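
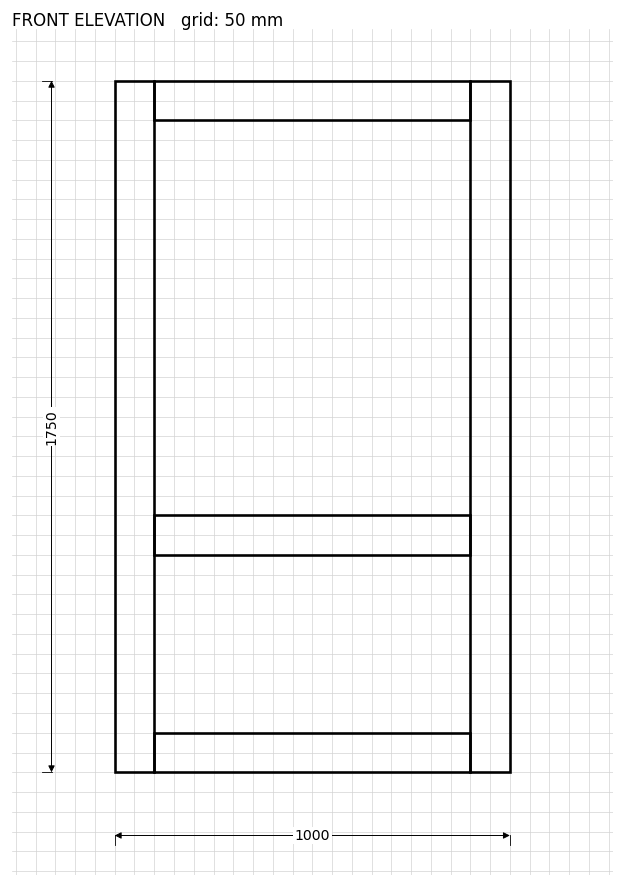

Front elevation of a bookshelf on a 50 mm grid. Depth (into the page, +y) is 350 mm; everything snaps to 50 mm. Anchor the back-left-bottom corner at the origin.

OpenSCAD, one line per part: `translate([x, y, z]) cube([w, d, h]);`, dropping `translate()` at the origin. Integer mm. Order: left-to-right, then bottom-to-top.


cube([100, 350, 1750]);
translate([100, 0, 0]) cube([800, 350, 100]);
translate([100, 0, 550]) cube([800, 350, 100]);
translate([100, 0, 1650]) cube([800, 350, 100]);
translate([900, 0, 0]) cube([100, 350, 1750]);


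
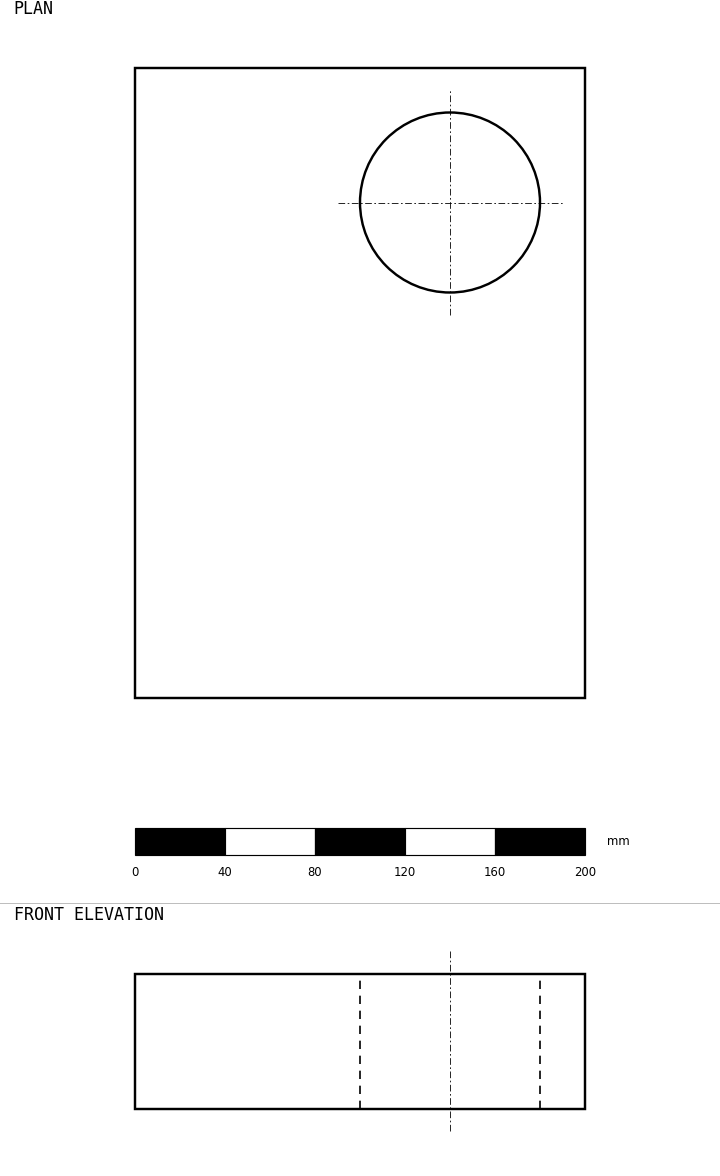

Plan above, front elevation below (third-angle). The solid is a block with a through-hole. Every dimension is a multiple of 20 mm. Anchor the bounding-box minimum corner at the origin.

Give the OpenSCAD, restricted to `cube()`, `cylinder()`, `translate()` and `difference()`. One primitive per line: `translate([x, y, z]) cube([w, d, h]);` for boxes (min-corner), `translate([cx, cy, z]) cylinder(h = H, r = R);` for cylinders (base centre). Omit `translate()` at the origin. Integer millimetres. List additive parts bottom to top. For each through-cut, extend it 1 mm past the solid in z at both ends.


difference() {
  cube([200, 280, 60]);
  translate([140, 220, -1]) cylinder(h = 62, r = 40);
}


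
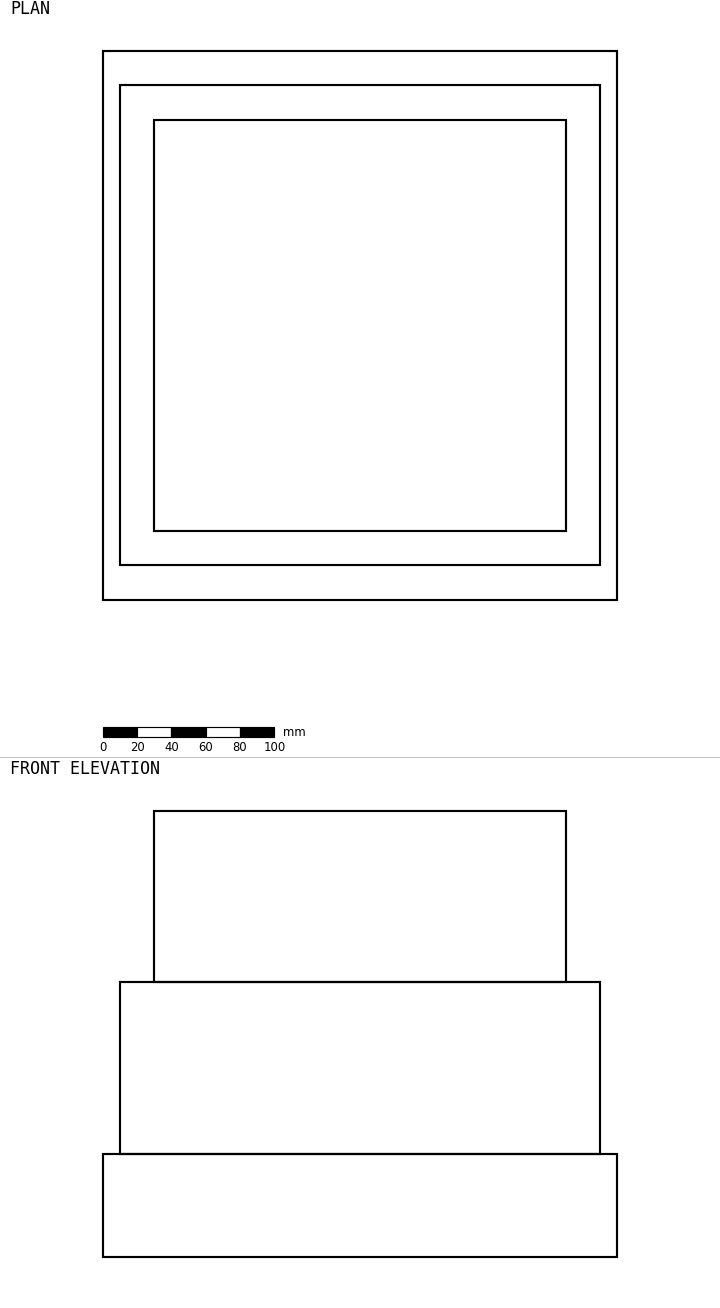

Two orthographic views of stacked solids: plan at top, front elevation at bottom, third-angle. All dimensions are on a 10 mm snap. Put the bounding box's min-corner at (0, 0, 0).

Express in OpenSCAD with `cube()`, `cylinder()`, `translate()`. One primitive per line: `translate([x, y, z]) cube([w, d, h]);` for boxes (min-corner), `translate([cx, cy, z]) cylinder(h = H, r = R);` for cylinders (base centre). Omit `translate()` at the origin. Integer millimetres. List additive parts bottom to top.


cube([300, 320, 60]);
translate([10, 20, 60]) cube([280, 280, 100]);
translate([30, 40, 160]) cube([240, 240, 100]);


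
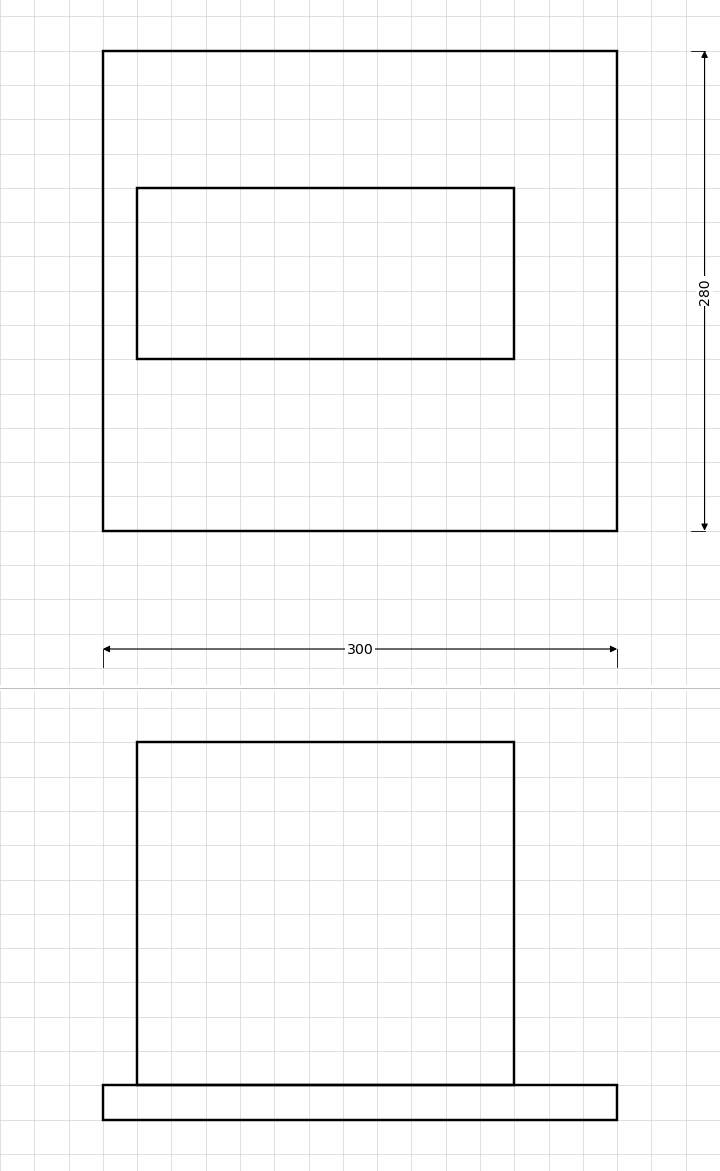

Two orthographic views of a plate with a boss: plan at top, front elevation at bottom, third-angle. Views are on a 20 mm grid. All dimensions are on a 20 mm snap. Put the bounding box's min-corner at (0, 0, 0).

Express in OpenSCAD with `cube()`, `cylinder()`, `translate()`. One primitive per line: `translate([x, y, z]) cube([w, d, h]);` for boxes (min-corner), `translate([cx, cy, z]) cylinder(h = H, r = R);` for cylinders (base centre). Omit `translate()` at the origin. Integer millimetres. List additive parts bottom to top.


cube([300, 280, 20]);
translate([20, 100, 20]) cube([220, 100, 200]);


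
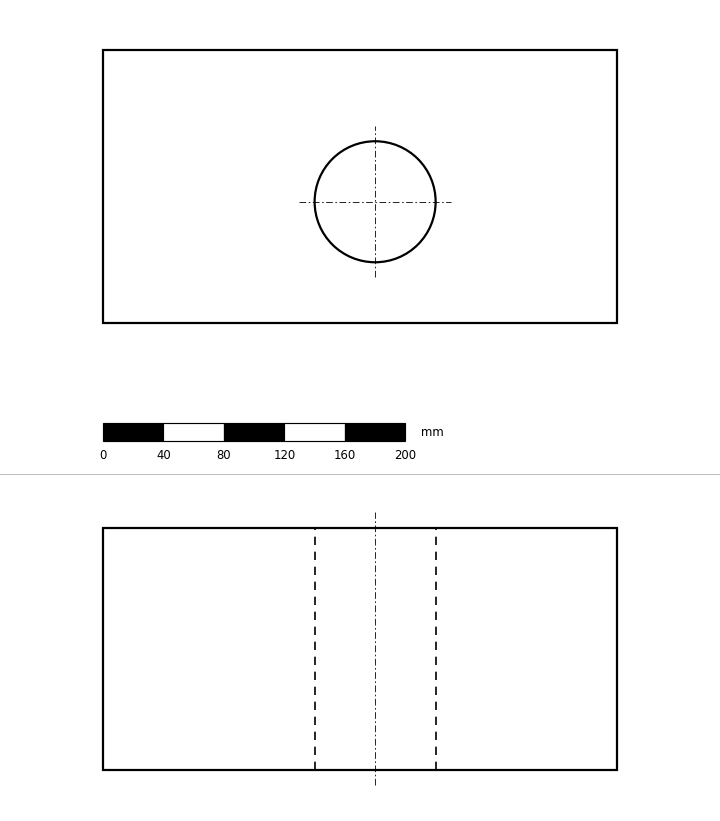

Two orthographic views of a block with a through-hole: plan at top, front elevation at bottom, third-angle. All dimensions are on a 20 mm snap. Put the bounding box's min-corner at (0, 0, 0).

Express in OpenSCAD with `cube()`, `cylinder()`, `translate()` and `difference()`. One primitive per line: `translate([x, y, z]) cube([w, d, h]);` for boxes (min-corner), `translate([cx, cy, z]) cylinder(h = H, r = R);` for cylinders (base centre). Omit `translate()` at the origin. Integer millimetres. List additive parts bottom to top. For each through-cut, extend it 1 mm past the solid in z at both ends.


difference() {
  cube([340, 180, 160]);
  translate([180, 80, -1]) cylinder(h = 162, r = 40);
}


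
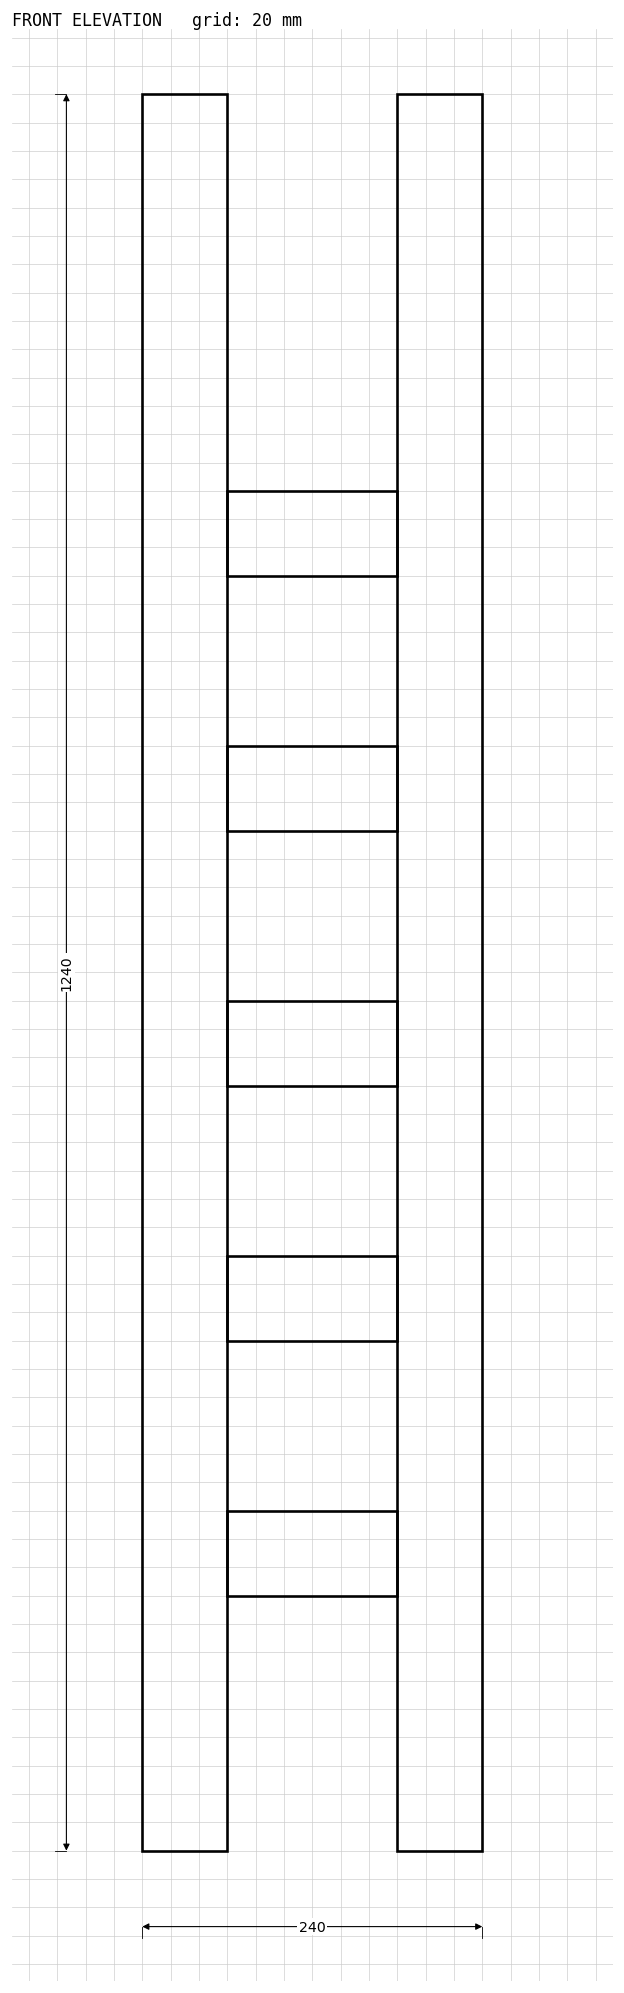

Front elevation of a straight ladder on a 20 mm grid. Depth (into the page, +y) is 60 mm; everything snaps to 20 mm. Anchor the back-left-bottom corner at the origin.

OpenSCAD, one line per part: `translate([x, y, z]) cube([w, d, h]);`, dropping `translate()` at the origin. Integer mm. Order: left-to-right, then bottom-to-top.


cube([60, 60, 1240]);
translate([60, 0, 180]) cube([120, 60, 60]);
translate([60, 0, 360]) cube([120, 60, 60]);
translate([60, 0, 540]) cube([120, 60, 60]);
translate([60, 0, 720]) cube([120, 60, 60]);
translate([60, 0, 900]) cube([120, 60, 60]);
translate([180, 0, 0]) cube([60, 60, 1240]);


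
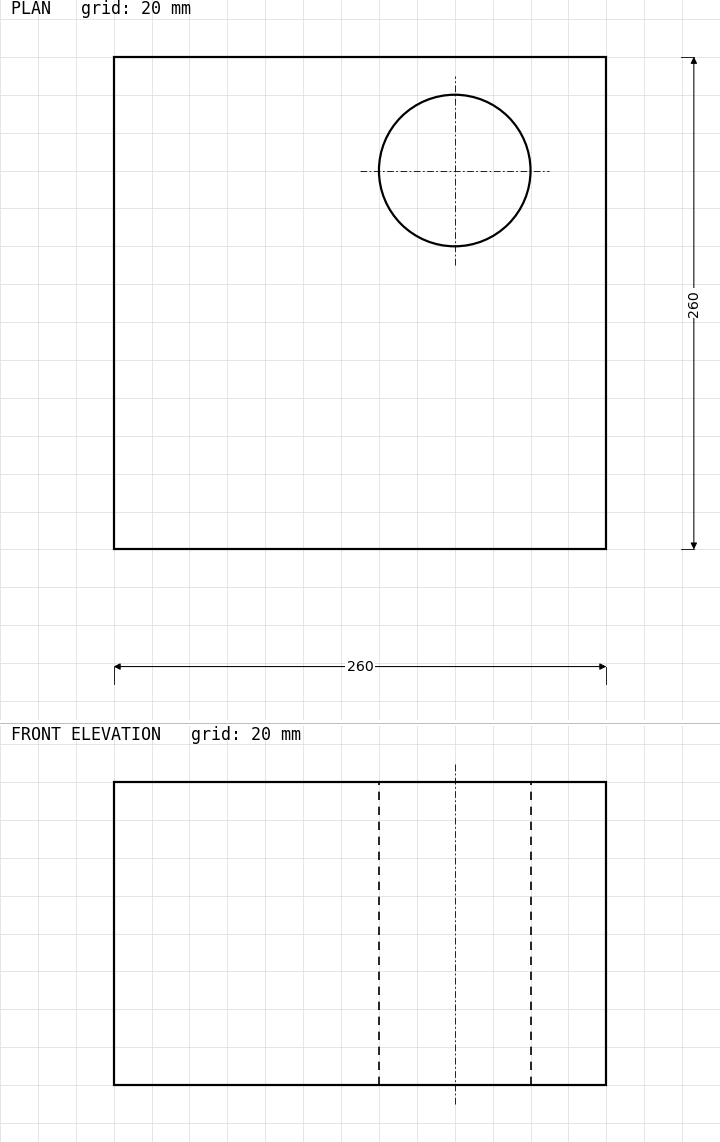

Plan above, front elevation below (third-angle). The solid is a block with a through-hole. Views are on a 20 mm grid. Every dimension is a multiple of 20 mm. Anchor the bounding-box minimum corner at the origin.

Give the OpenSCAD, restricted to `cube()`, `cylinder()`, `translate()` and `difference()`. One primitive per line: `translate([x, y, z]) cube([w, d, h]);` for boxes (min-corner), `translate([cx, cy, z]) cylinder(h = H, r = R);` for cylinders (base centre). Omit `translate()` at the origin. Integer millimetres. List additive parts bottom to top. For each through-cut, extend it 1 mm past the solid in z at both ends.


difference() {
  cube([260, 260, 160]);
  translate([180, 200, -1]) cylinder(h = 162, r = 40);
}


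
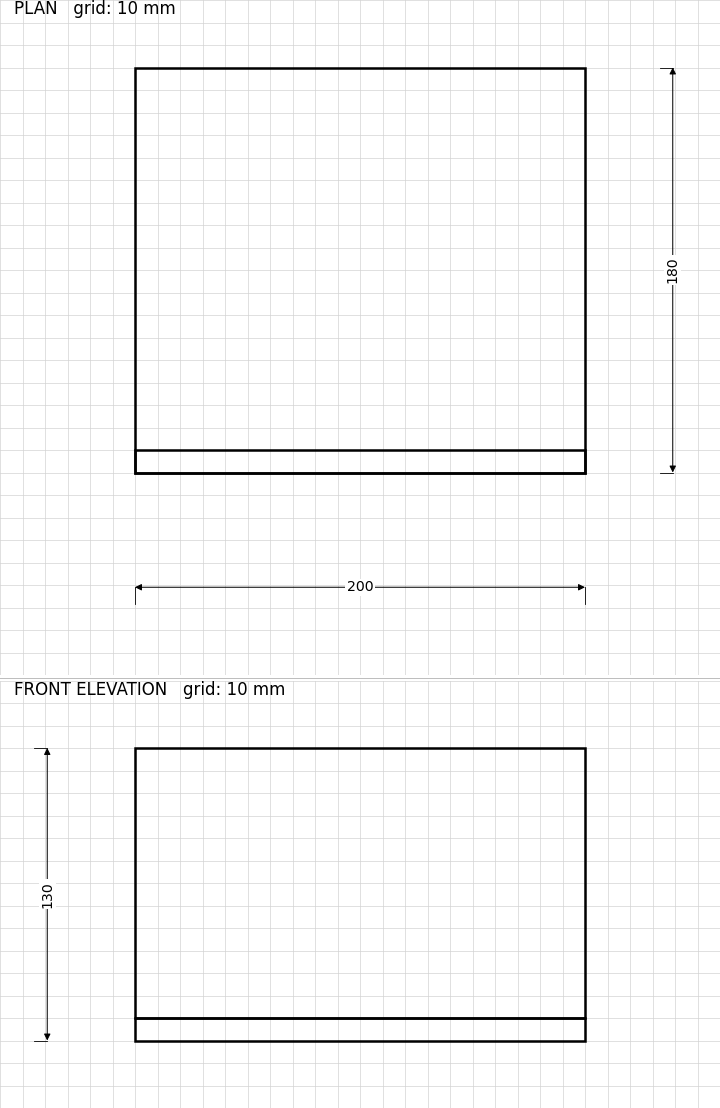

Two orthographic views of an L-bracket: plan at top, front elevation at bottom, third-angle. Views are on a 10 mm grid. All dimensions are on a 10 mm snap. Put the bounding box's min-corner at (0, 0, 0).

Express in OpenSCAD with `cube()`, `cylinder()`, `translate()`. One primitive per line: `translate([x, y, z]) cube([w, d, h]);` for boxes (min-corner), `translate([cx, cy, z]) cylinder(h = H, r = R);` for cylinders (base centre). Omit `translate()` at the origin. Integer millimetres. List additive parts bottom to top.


cube([200, 180, 10]);
translate([0, 0, 10]) cube([200, 10, 120]);


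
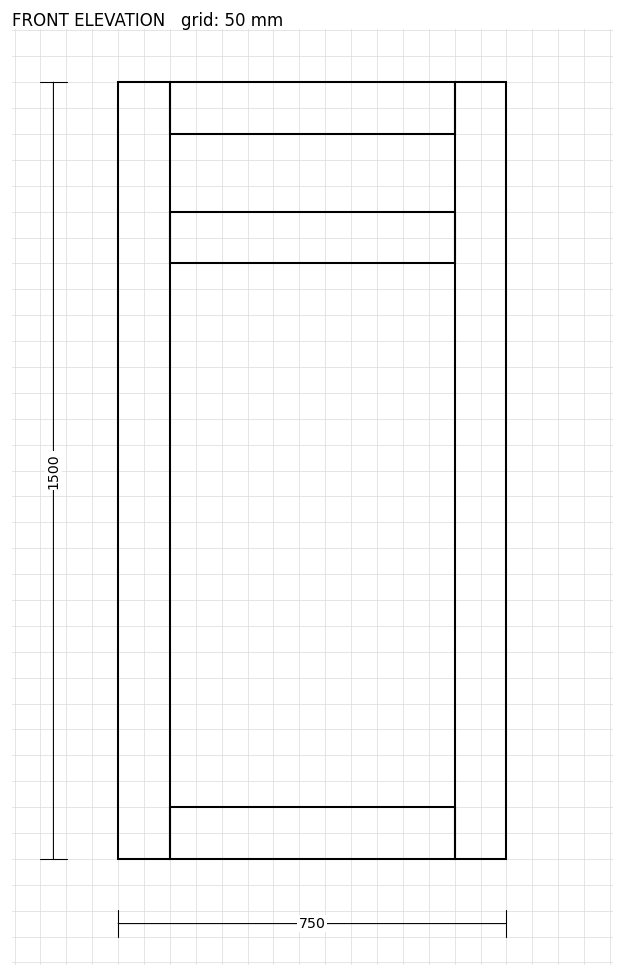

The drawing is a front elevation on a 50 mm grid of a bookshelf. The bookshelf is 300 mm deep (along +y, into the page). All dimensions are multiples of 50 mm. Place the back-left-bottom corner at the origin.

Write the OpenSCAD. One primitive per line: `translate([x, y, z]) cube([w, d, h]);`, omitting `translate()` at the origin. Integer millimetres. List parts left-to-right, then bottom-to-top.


cube([100, 300, 1500]);
translate([100, 0, 0]) cube([550, 300, 100]);
translate([100, 0, 1150]) cube([550, 300, 100]);
translate([100, 0, 1400]) cube([550, 300, 100]);
translate([650, 0, 0]) cube([100, 300, 1500]);


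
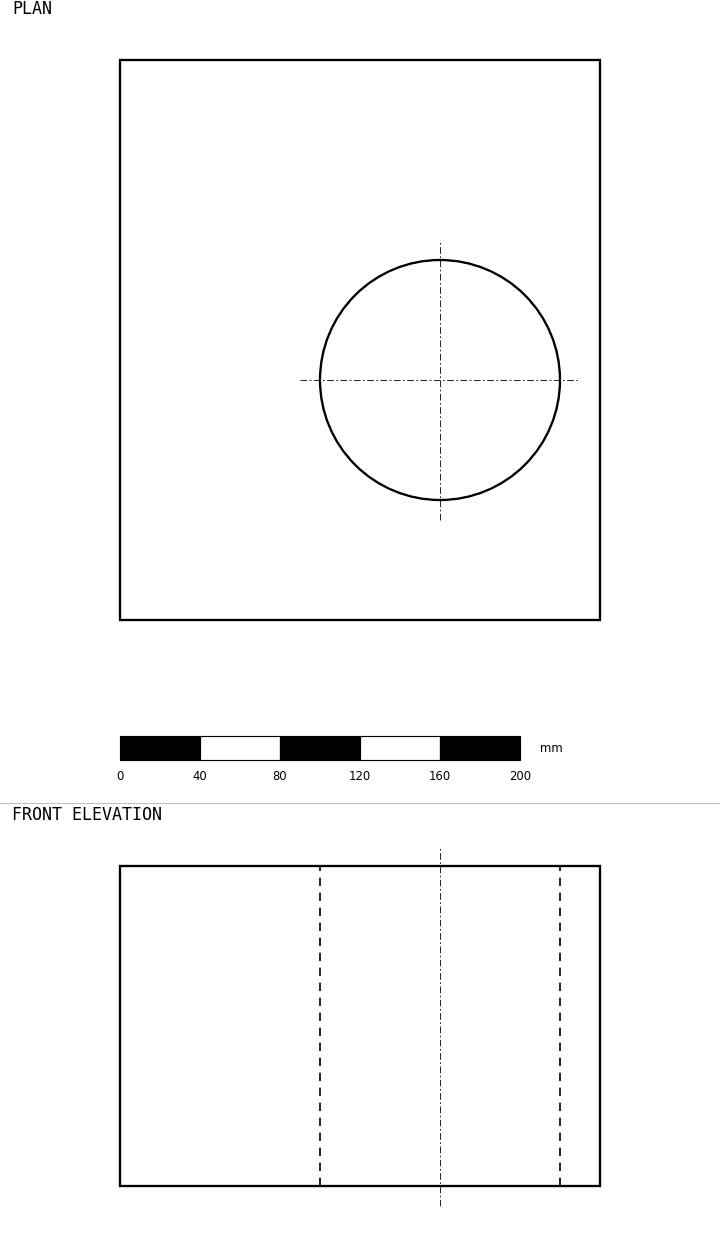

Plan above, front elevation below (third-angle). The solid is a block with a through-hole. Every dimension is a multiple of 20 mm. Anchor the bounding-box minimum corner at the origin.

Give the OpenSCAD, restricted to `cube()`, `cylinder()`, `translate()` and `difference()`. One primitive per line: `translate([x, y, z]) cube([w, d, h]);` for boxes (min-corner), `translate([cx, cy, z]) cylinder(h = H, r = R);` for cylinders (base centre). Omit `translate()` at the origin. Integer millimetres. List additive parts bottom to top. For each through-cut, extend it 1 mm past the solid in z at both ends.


difference() {
  cube([240, 280, 160]);
  translate([160, 120, -1]) cylinder(h = 162, r = 60);
}


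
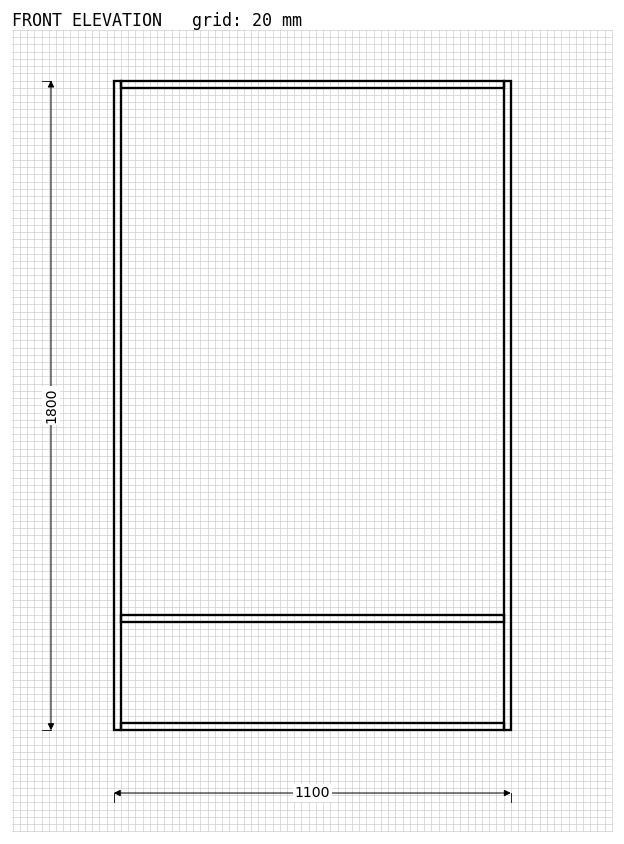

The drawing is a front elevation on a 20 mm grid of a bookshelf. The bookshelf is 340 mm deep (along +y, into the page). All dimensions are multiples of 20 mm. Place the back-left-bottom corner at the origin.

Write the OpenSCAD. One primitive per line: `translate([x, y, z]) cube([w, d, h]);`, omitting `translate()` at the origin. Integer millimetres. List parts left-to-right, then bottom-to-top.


cube([20, 340, 1800]);
translate([20, 0, 0]) cube([1060, 340, 20]);
translate([20, 0, 300]) cube([1060, 340, 20]);
translate([20, 0, 1780]) cube([1060, 340, 20]);
translate([1080, 0, 0]) cube([20, 340, 1800]);


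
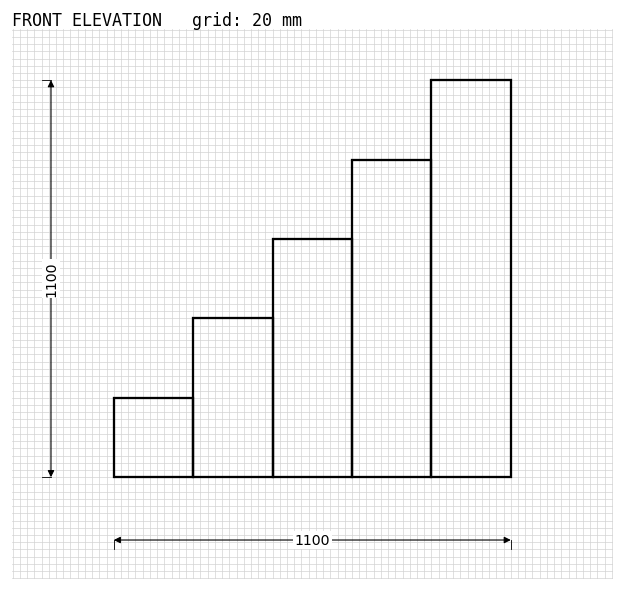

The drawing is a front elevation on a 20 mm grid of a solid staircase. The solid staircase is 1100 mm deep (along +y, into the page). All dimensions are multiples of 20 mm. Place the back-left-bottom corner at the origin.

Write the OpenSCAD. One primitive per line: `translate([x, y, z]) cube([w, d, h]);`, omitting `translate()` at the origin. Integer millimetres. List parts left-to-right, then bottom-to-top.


cube([220, 1100, 220]);
translate([220, 0, 0]) cube([220, 1100, 440]);
translate([440, 0, 0]) cube([220, 1100, 660]);
translate([660, 0, 0]) cube([220, 1100, 880]);
translate([880, 0, 0]) cube([220, 1100, 1100]);


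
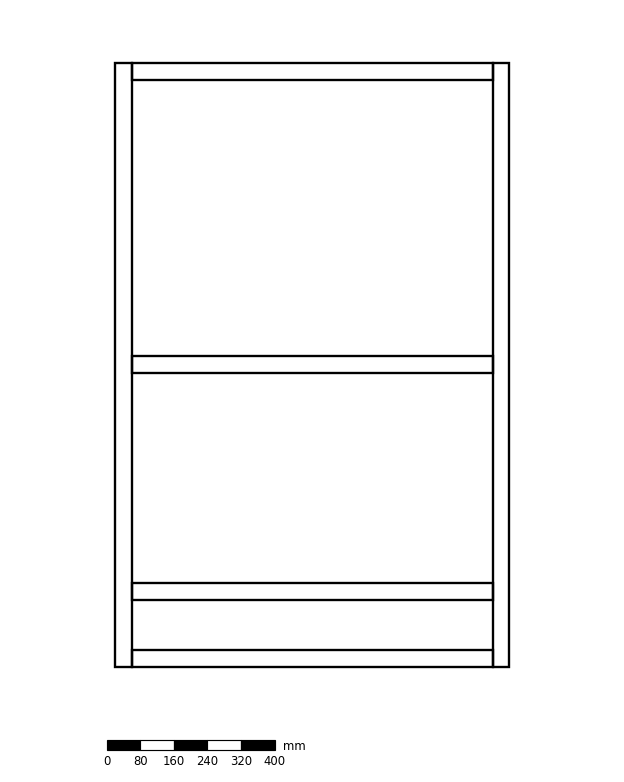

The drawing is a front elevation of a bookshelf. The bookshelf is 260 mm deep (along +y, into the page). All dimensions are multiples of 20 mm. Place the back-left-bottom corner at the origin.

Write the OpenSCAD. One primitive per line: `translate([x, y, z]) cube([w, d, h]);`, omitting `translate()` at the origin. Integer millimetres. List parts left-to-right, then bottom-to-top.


cube([40, 260, 1440]);
translate([40, 0, 0]) cube([860, 260, 40]);
translate([40, 0, 160]) cube([860, 260, 40]);
translate([40, 0, 700]) cube([860, 260, 40]);
translate([40, 0, 1400]) cube([860, 260, 40]);
translate([900, 0, 0]) cube([40, 260, 1440]);


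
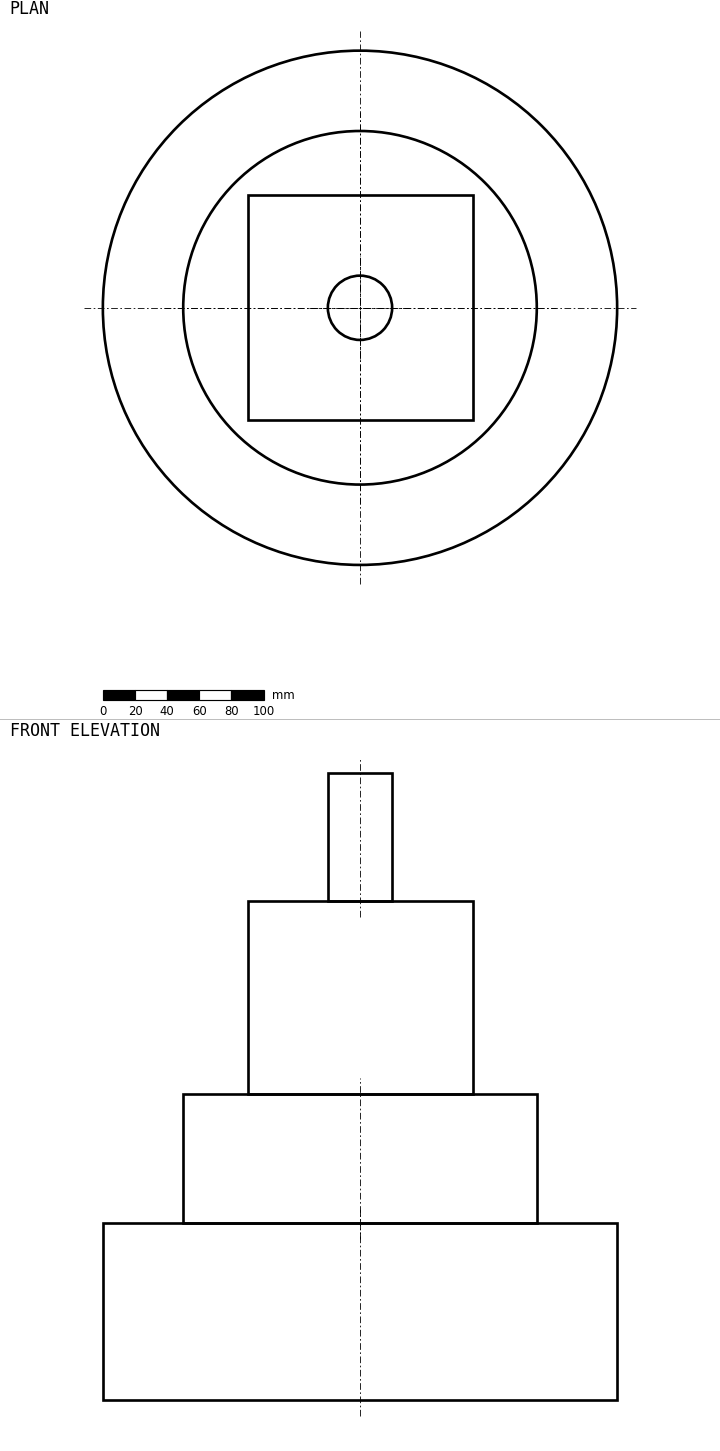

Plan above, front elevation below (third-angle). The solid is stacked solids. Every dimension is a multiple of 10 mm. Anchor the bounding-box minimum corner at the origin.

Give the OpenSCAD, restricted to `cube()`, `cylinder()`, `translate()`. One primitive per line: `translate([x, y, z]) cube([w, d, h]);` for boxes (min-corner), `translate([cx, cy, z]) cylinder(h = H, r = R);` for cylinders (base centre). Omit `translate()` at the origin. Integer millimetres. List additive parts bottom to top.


translate([160, 160, 0]) cylinder(h = 110, r = 160);
translate([160, 160, 110]) cylinder(h = 80, r = 110);
translate([90, 90, 190]) cube([140, 140, 120]);
translate([160, 160, 310]) cylinder(h = 80, r = 20);


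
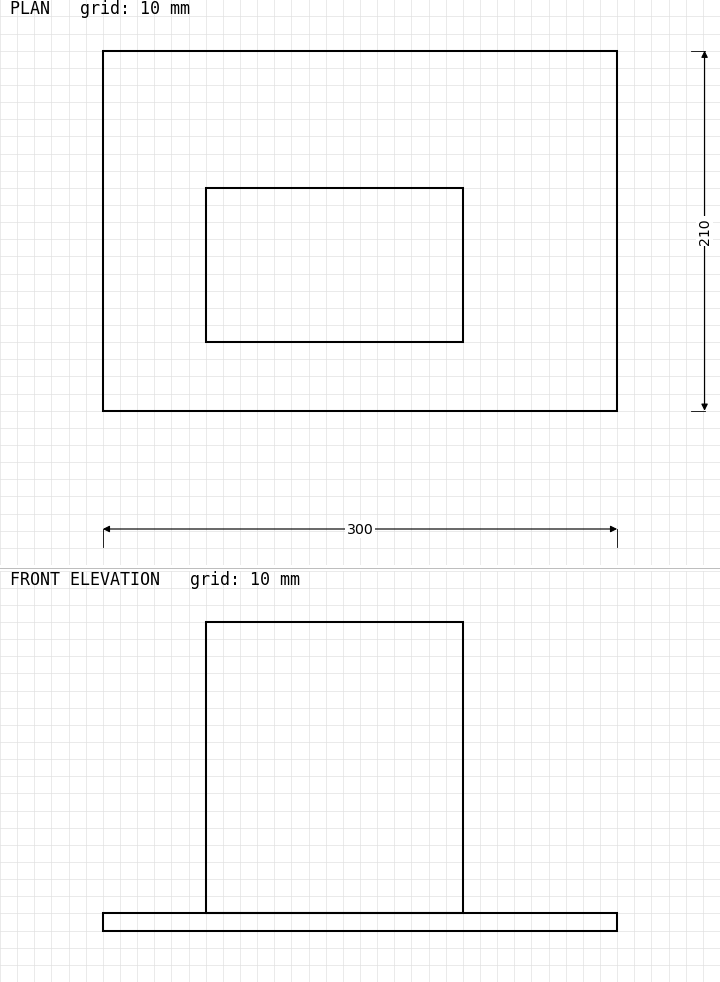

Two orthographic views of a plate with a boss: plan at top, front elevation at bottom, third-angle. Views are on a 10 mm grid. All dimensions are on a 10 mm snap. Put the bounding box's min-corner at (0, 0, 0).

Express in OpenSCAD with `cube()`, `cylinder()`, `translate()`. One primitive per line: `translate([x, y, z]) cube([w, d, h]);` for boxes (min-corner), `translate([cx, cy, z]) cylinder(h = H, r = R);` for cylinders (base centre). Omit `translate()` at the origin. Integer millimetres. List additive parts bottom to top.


cube([300, 210, 10]);
translate([60, 40, 10]) cube([150, 90, 170]);


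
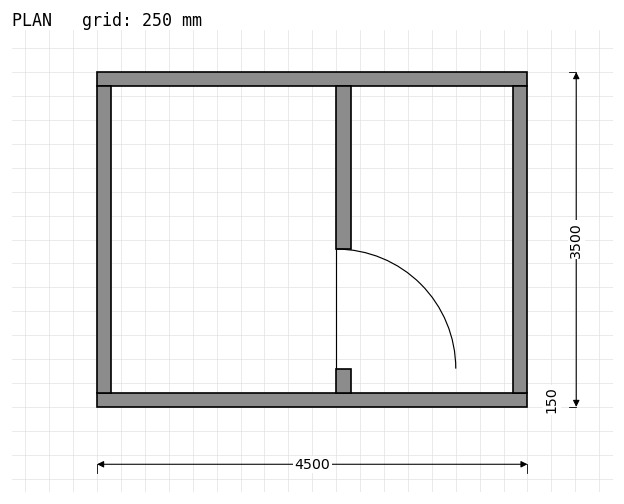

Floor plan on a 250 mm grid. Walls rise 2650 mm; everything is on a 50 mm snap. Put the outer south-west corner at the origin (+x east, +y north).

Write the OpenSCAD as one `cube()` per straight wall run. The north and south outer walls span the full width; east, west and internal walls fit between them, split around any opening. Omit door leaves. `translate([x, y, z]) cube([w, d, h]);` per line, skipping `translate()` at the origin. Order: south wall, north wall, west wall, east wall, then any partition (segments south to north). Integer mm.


cube([4500, 150, 2650]);
translate([0, 3350, 0]) cube([4500, 150, 2650]);
translate([0, 150, 0]) cube([150, 3200, 2650]);
translate([4350, 150, 0]) cube([150, 3200, 2650]);
translate([2500, 150, 0]) cube([150, 250, 2650]);
translate([2500, 1650, 0]) cube([150, 1700, 2650]);


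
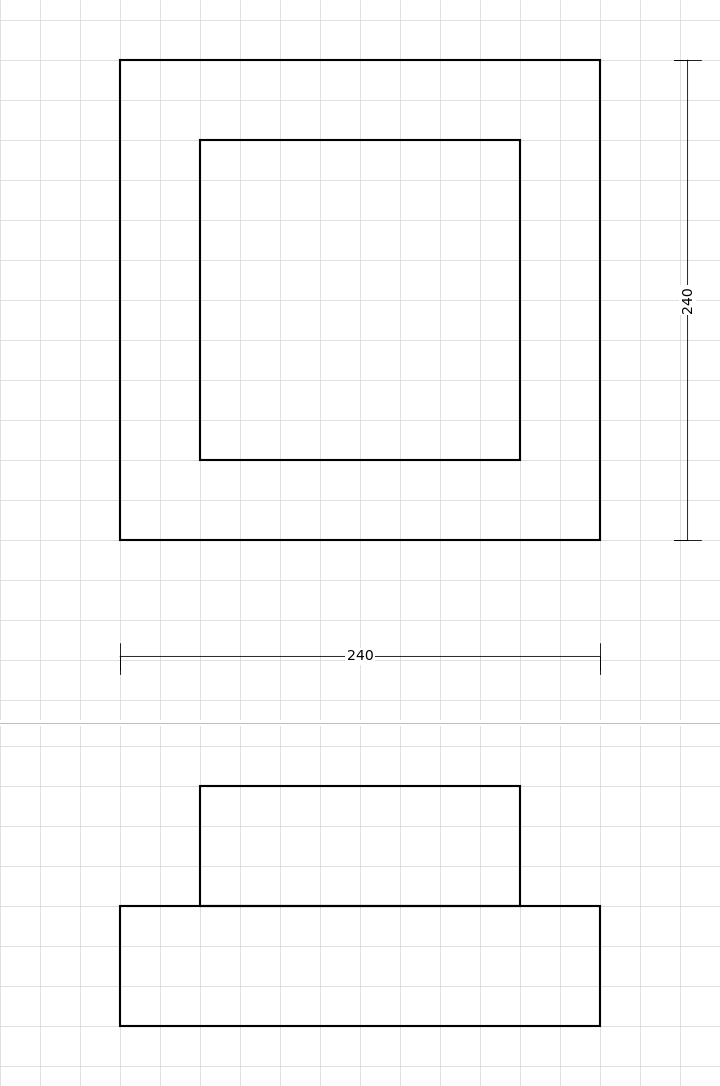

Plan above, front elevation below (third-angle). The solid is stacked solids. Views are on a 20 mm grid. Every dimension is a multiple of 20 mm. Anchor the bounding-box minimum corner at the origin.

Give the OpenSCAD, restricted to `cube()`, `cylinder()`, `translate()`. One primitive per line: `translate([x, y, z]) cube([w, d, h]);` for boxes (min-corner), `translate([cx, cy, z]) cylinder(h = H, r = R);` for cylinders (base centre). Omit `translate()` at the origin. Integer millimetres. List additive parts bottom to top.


cube([240, 240, 60]);
translate([40, 40, 60]) cube([160, 160, 60]);


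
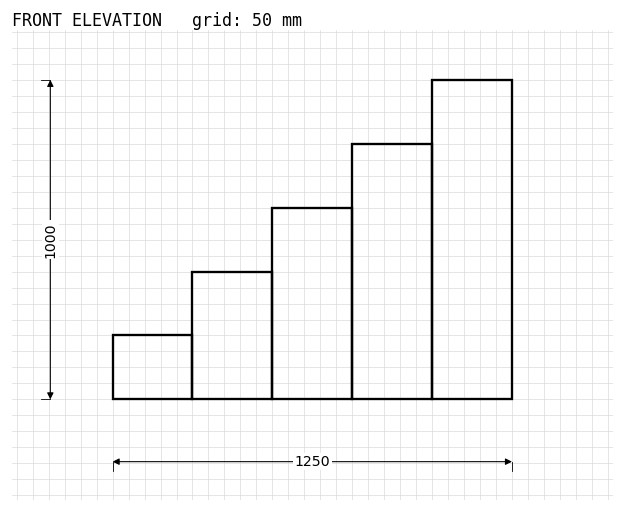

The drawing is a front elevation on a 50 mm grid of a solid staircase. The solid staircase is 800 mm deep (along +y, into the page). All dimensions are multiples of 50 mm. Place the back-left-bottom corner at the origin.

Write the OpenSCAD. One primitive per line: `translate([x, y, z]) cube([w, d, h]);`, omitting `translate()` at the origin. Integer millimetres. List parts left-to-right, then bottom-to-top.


cube([250, 800, 200]);
translate([250, 0, 0]) cube([250, 800, 400]);
translate([500, 0, 0]) cube([250, 800, 600]);
translate([750, 0, 0]) cube([250, 800, 800]);
translate([1000, 0, 0]) cube([250, 800, 1000]);


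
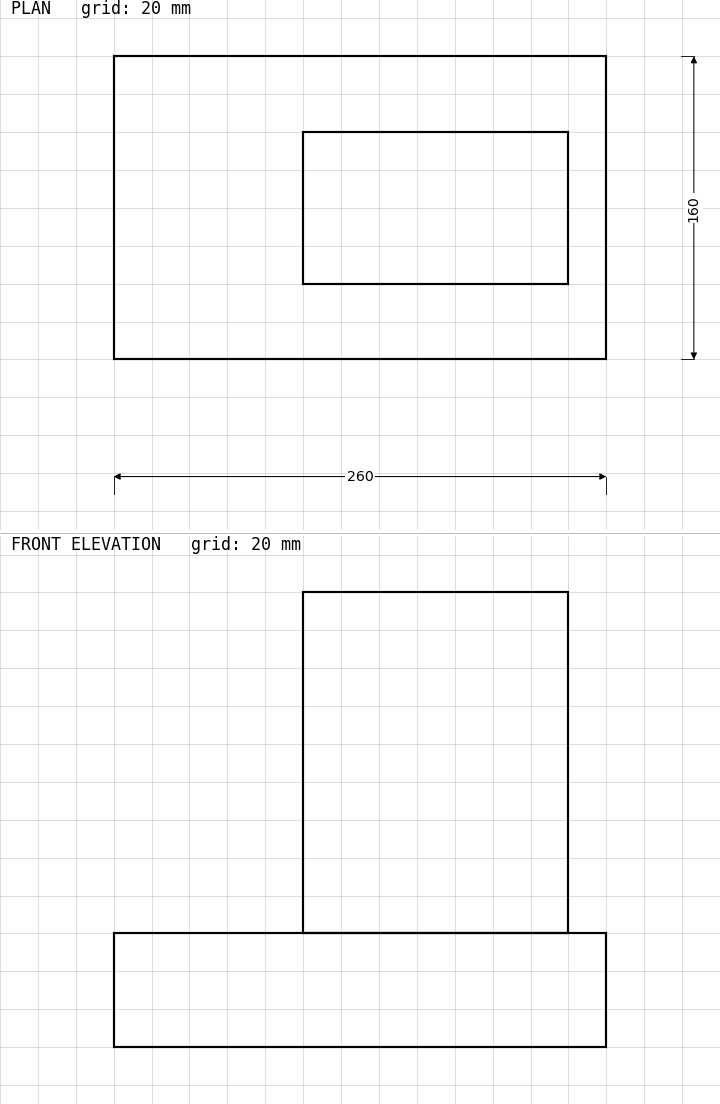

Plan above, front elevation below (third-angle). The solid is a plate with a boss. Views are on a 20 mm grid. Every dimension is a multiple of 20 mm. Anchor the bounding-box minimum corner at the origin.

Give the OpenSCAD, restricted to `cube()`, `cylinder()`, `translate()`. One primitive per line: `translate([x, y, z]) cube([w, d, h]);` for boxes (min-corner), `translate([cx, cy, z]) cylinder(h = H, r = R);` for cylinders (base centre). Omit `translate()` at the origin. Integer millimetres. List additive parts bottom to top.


cube([260, 160, 60]);
translate([100, 40, 60]) cube([140, 80, 180]);


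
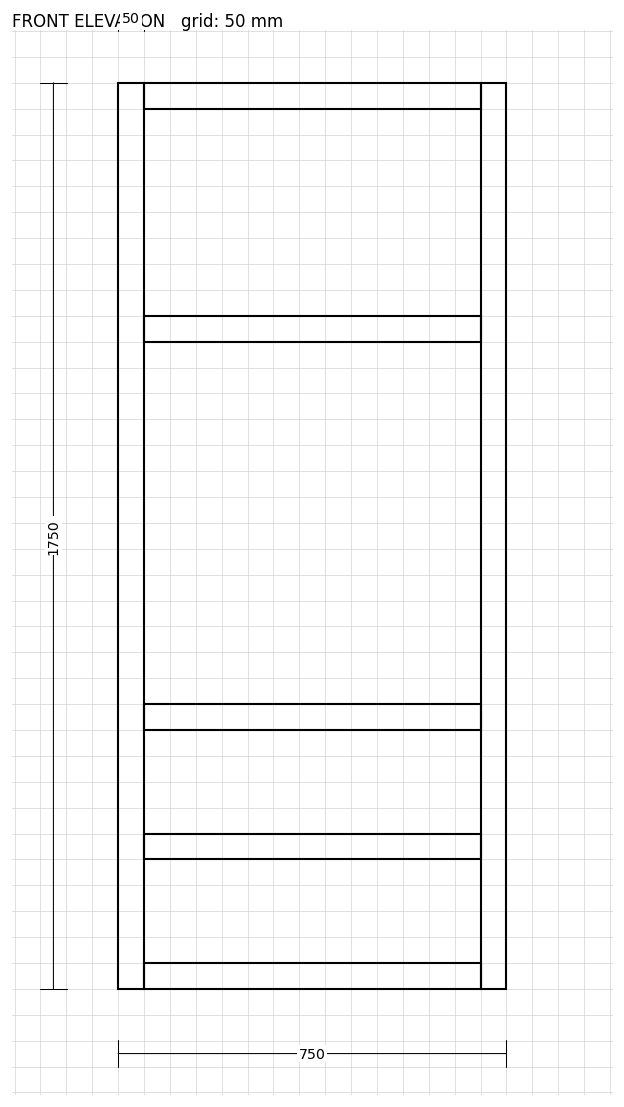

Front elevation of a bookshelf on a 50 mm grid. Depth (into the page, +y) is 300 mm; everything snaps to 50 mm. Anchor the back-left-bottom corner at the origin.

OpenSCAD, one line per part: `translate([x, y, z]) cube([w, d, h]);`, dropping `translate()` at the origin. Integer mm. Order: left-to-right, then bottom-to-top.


cube([50, 300, 1750]);
translate([50, 0, 0]) cube([650, 300, 50]);
translate([50, 0, 250]) cube([650, 300, 50]);
translate([50, 0, 500]) cube([650, 300, 50]);
translate([50, 0, 1250]) cube([650, 300, 50]);
translate([50, 0, 1700]) cube([650, 300, 50]);
translate([700, 0, 0]) cube([50, 300, 1750]);


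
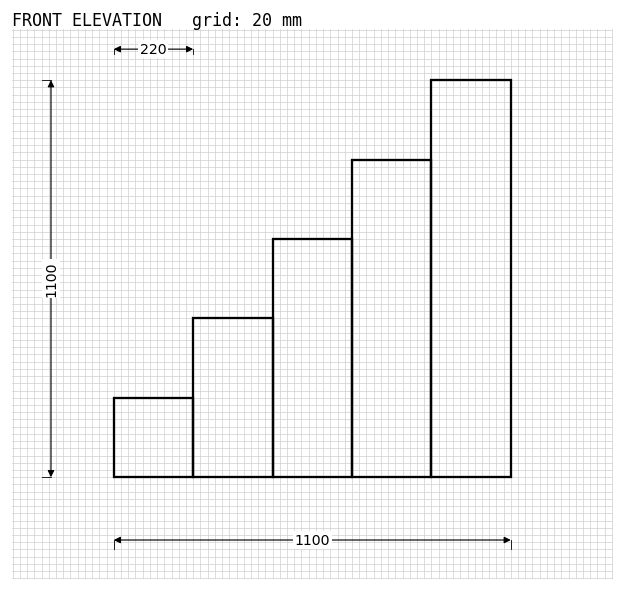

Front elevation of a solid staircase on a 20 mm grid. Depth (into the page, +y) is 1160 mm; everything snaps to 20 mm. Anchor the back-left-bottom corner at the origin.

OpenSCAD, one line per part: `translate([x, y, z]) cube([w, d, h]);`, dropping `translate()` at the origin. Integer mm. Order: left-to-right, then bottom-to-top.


cube([220, 1160, 220]);
translate([220, 0, 0]) cube([220, 1160, 440]);
translate([440, 0, 0]) cube([220, 1160, 660]);
translate([660, 0, 0]) cube([220, 1160, 880]);
translate([880, 0, 0]) cube([220, 1160, 1100]);


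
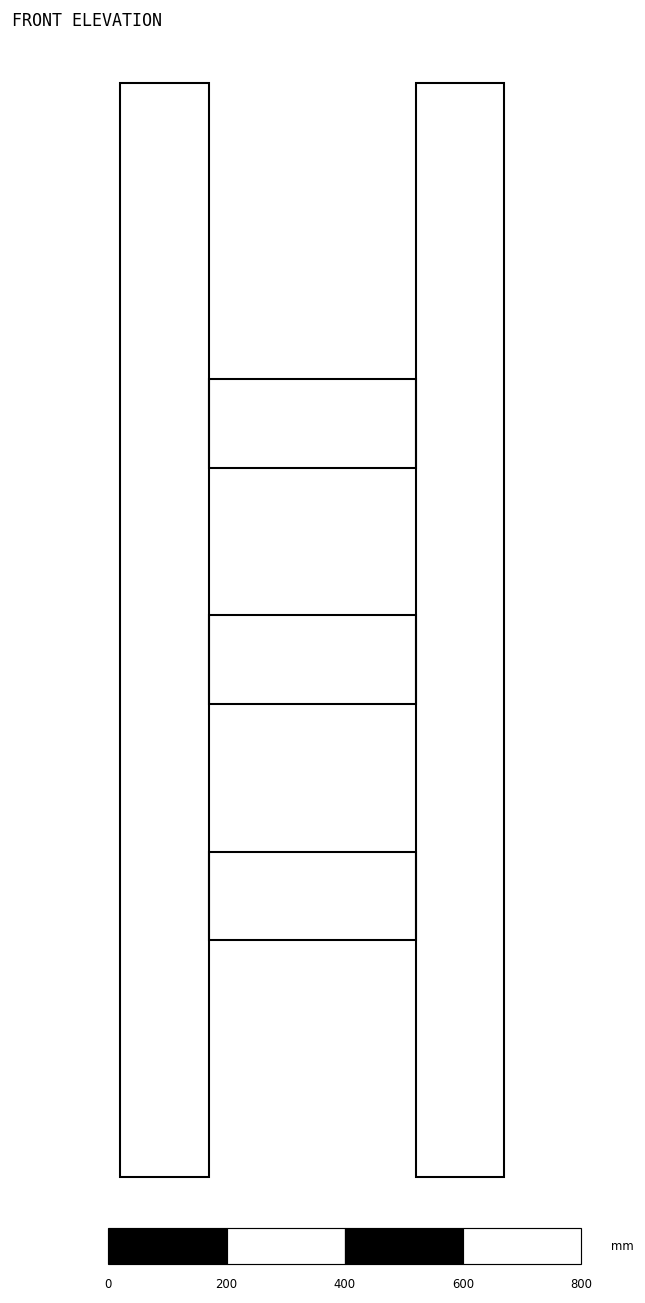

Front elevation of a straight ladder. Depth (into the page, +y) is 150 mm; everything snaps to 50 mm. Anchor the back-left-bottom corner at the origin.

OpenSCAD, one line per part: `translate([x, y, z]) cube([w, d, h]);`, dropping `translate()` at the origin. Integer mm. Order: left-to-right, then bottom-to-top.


cube([150, 150, 1850]);
translate([150, 0, 400]) cube([350, 150, 150]);
translate([150, 0, 800]) cube([350, 150, 150]);
translate([150, 0, 1200]) cube([350, 150, 150]);
translate([500, 0, 0]) cube([150, 150, 1850]);


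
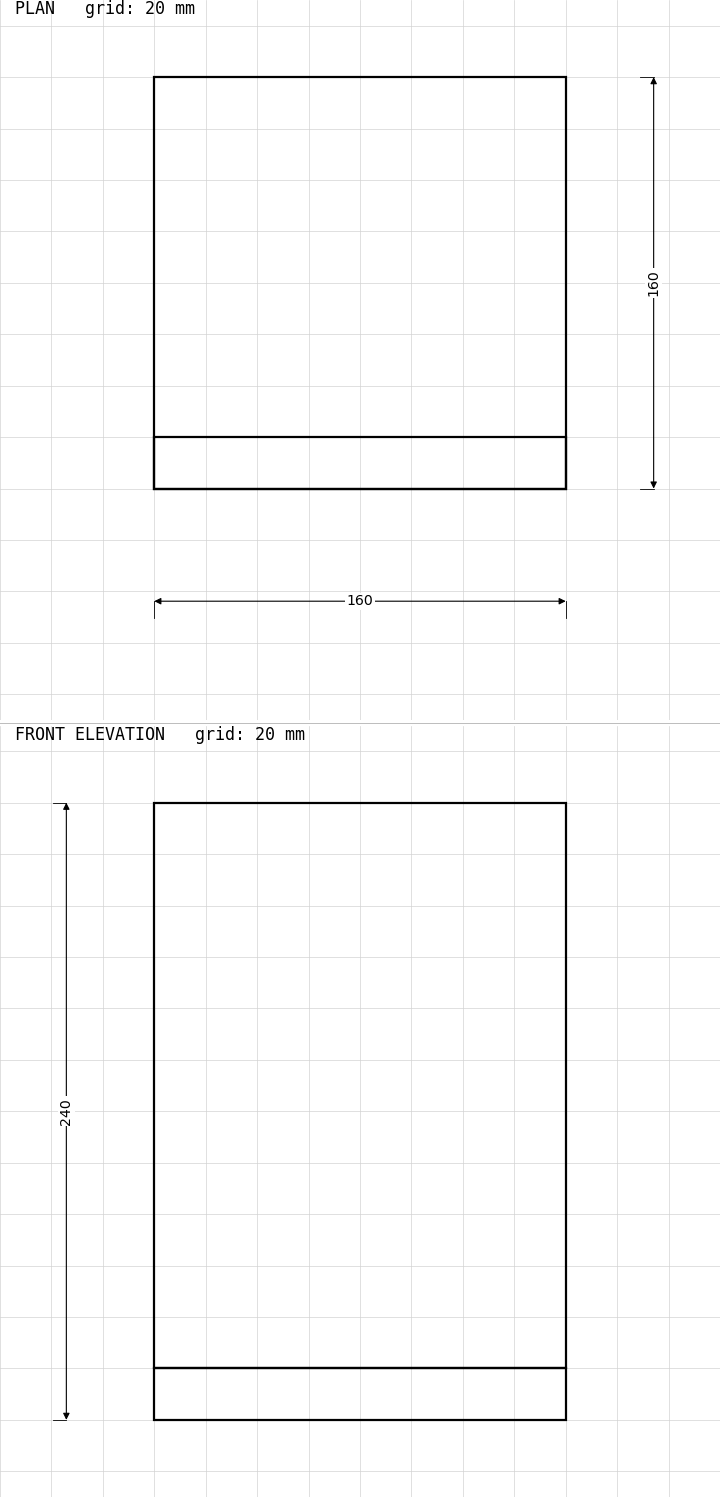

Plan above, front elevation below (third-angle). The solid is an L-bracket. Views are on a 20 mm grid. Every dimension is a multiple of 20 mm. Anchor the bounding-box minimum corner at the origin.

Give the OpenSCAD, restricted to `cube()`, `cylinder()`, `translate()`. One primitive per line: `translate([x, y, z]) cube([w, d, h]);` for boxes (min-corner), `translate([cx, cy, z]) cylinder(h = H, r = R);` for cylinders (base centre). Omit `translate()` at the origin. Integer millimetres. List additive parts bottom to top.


cube([160, 160, 20]);
translate([0, 0, 20]) cube([160, 20, 220]);


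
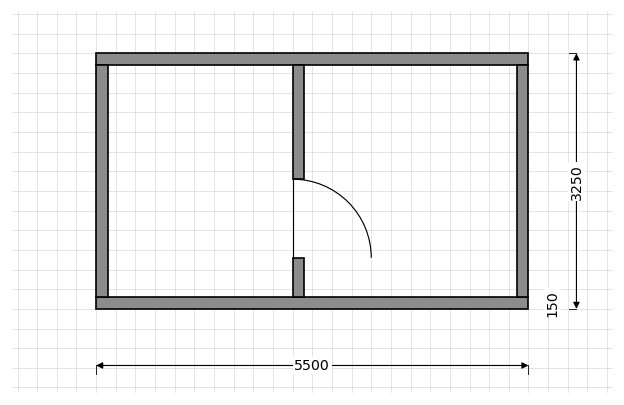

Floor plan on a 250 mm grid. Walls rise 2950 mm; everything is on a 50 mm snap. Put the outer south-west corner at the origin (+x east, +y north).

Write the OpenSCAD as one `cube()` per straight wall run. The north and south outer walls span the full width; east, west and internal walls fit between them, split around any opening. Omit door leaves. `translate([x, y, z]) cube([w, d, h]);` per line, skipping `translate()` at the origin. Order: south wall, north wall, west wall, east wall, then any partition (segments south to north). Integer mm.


cube([5500, 150, 2950]);
translate([0, 3100, 0]) cube([5500, 150, 2950]);
translate([0, 150, 0]) cube([150, 2950, 2950]);
translate([5350, 150, 0]) cube([150, 2950, 2950]);
translate([2500, 150, 0]) cube([150, 500, 2950]);
translate([2500, 1650, 0]) cube([150, 1450, 2950]);


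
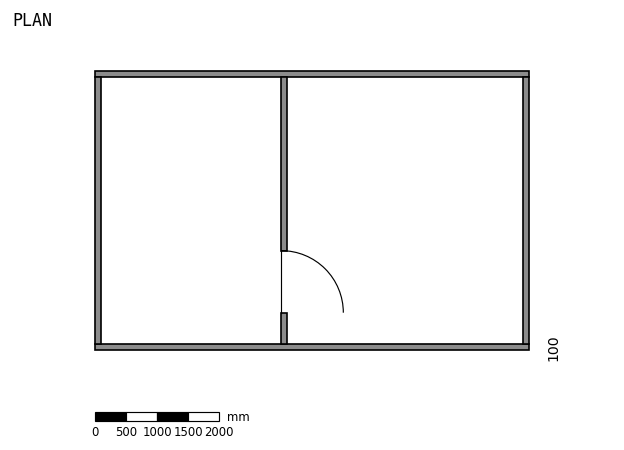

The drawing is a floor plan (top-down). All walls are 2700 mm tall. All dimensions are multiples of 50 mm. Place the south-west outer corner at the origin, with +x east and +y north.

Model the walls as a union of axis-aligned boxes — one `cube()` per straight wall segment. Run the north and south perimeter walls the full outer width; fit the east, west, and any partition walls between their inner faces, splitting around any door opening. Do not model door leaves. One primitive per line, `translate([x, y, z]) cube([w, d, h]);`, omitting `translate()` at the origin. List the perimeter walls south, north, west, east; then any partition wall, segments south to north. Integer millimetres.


cube([7000, 100, 2700]);
translate([0, 4400, 0]) cube([7000, 100, 2700]);
translate([0, 100, 0]) cube([100, 4300, 2700]);
translate([6900, 100, 0]) cube([100, 4300, 2700]);
translate([3000, 100, 0]) cube([100, 500, 2700]);
translate([3000, 1600, 0]) cube([100, 2800, 2700]);


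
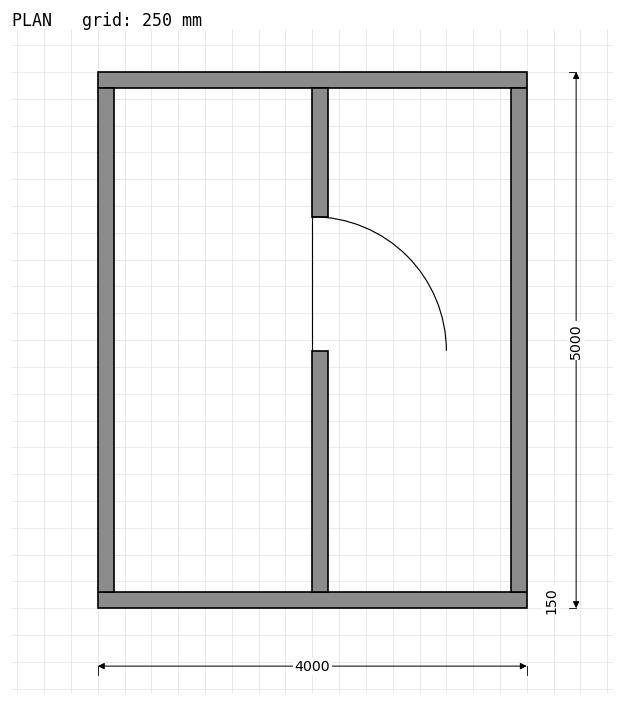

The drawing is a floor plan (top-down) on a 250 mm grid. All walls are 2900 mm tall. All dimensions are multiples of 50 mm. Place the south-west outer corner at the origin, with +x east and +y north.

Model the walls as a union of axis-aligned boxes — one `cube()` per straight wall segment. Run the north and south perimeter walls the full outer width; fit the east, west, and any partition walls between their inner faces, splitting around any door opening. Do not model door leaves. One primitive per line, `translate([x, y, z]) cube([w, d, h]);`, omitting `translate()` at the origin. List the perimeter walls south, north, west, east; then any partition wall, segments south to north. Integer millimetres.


cube([4000, 150, 2900]);
translate([0, 4850, 0]) cube([4000, 150, 2900]);
translate([0, 150, 0]) cube([150, 4700, 2900]);
translate([3850, 150, 0]) cube([150, 4700, 2900]);
translate([2000, 150, 0]) cube([150, 2250, 2900]);
translate([2000, 3650, 0]) cube([150, 1200, 2900]);


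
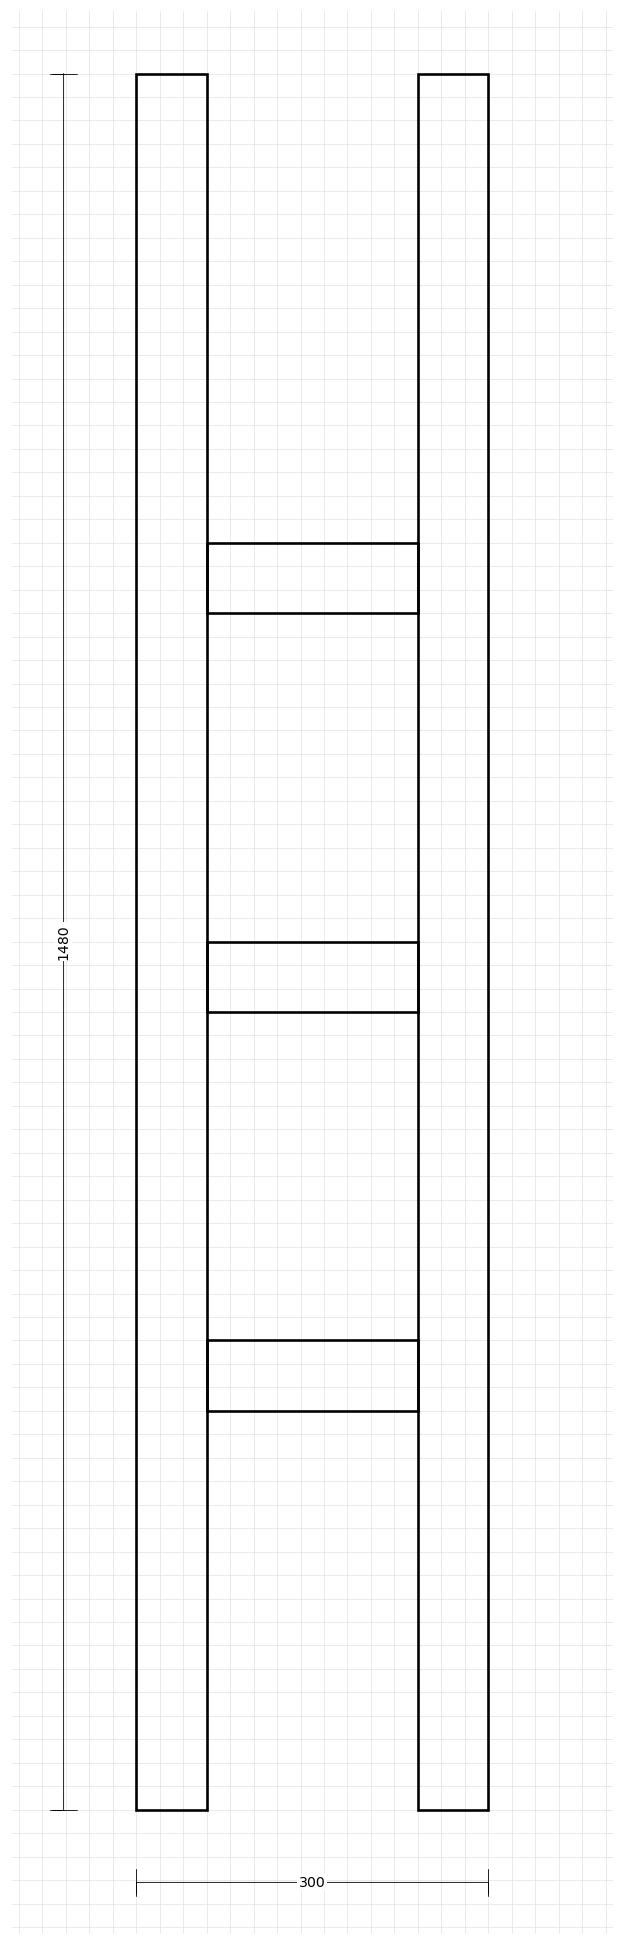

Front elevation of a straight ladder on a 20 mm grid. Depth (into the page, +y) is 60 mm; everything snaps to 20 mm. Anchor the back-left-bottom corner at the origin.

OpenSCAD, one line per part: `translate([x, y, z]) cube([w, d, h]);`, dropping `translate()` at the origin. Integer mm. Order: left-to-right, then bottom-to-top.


cube([60, 60, 1480]);
translate([60, 0, 340]) cube([180, 60, 60]);
translate([60, 0, 680]) cube([180, 60, 60]);
translate([60, 0, 1020]) cube([180, 60, 60]);
translate([240, 0, 0]) cube([60, 60, 1480]);


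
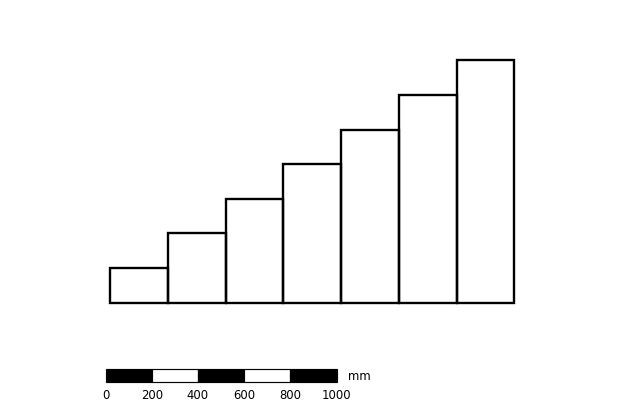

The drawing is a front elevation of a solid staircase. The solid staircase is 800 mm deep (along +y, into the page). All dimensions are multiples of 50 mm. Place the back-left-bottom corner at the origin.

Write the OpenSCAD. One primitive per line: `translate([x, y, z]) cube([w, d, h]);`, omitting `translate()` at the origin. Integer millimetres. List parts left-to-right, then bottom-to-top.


cube([250, 800, 150]);
translate([250, 0, 0]) cube([250, 800, 300]);
translate([500, 0, 0]) cube([250, 800, 450]);
translate([750, 0, 0]) cube([250, 800, 600]);
translate([1000, 0, 0]) cube([250, 800, 750]);
translate([1250, 0, 0]) cube([250, 800, 900]);
translate([1500, 0, 0]) cube([250, 800, 1050]);


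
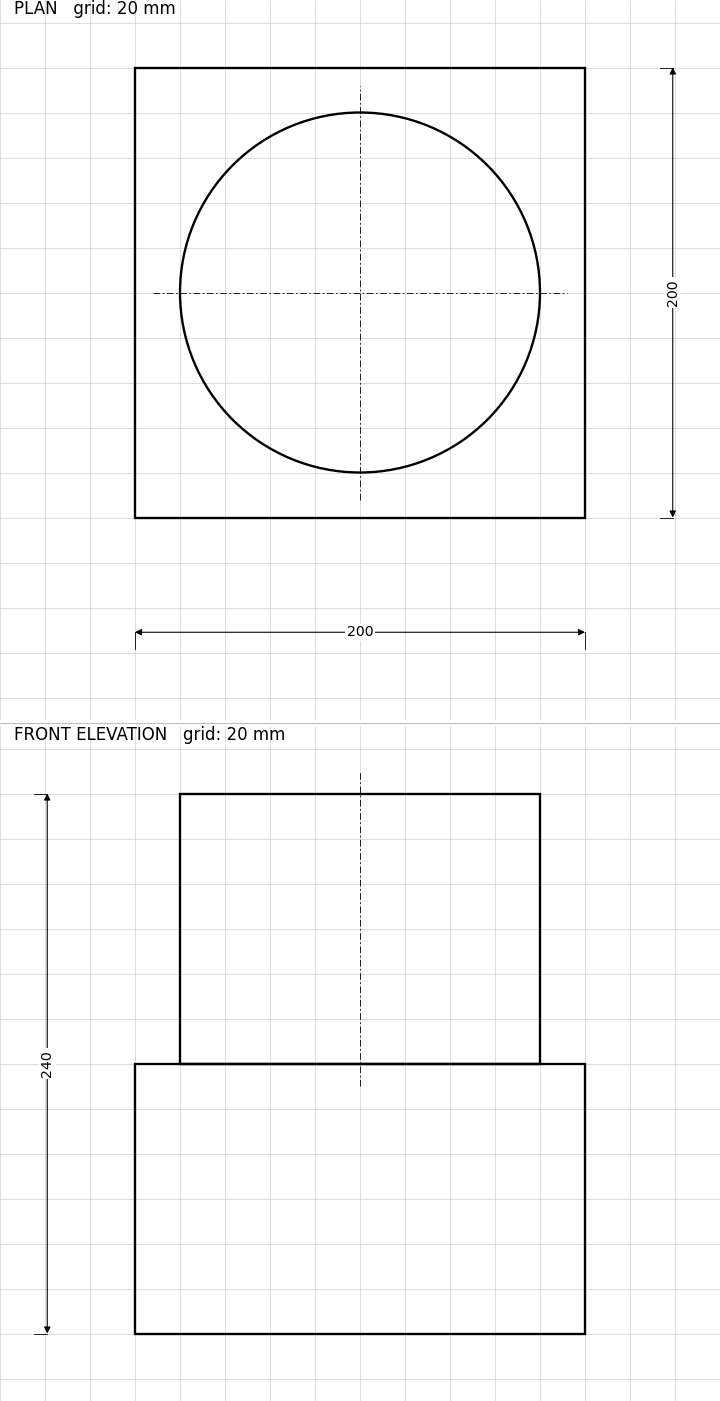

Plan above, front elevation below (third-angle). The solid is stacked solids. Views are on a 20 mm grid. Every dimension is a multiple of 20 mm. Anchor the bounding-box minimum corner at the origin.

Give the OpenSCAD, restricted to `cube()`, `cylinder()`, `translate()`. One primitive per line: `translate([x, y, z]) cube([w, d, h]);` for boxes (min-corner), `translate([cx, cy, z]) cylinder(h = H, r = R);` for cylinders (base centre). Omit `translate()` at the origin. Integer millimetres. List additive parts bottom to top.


cube([200, 200, 120]);
translate([100, 100, 120]) cylinder(h = 120, r = 80);


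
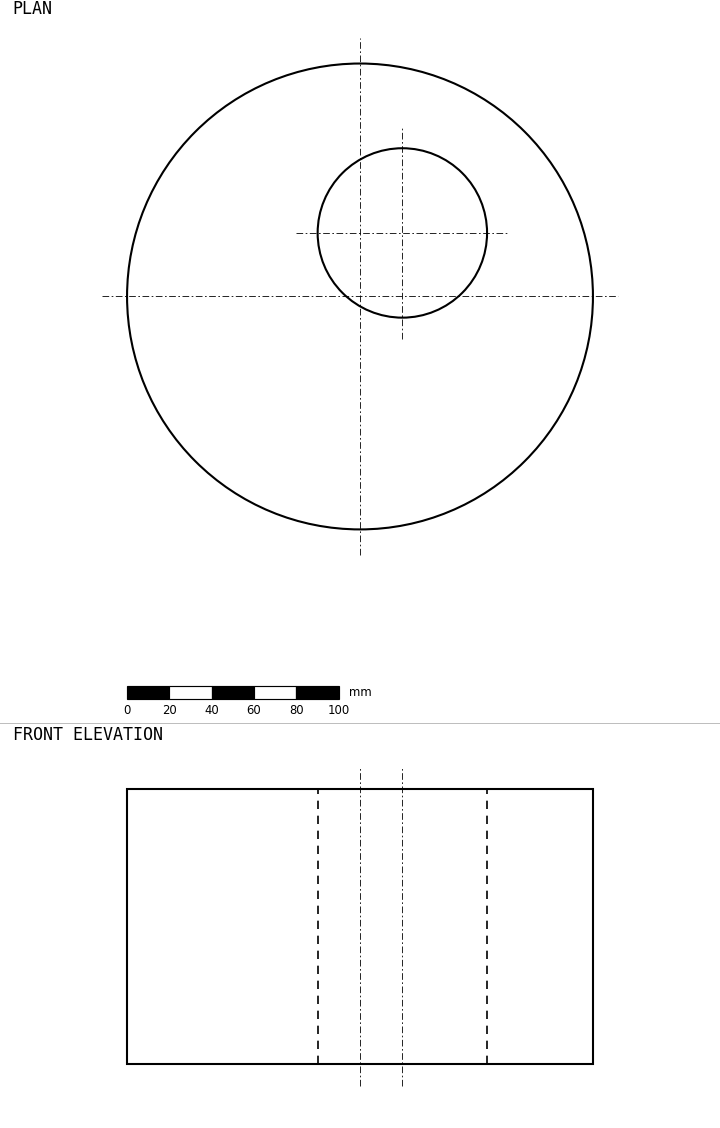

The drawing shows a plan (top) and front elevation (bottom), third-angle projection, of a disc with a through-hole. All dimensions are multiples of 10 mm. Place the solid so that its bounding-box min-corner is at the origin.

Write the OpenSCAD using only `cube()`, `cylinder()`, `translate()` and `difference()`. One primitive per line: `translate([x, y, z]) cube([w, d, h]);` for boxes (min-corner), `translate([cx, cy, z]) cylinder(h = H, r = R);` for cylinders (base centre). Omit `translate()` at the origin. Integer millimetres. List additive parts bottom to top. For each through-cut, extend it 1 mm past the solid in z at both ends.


difference() {
  translate([110, 110, 0]) cylinder(h = 130, r = 110);
  translate([130, 140, -1]) cylinder(h = 132, r = 40);
}


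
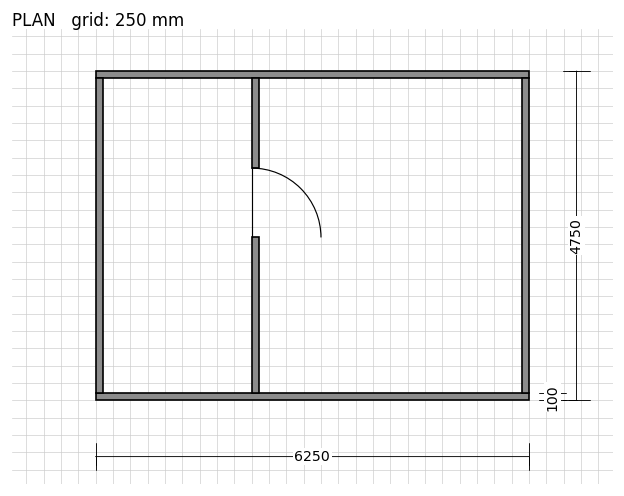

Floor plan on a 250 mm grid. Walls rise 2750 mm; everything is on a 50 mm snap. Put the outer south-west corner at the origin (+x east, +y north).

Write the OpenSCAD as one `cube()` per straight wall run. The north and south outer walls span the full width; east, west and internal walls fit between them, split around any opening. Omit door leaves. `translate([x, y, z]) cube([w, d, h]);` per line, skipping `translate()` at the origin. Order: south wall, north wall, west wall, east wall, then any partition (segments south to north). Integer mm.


cube([6250, 100, 2750]);
translate([0, 4650, 0]) cube([6250, 100, 2750]);
translate([0, 100, 0]) cube([100, 4550, 2750]);
translate([6150, 100, 0]) cube([100, 4550, 2750]);
translate([2250, 100, 0]) cube([100, 2250, 2750]);
translate([2250, 3350, 0]) cube([100, 1300, 2750]);


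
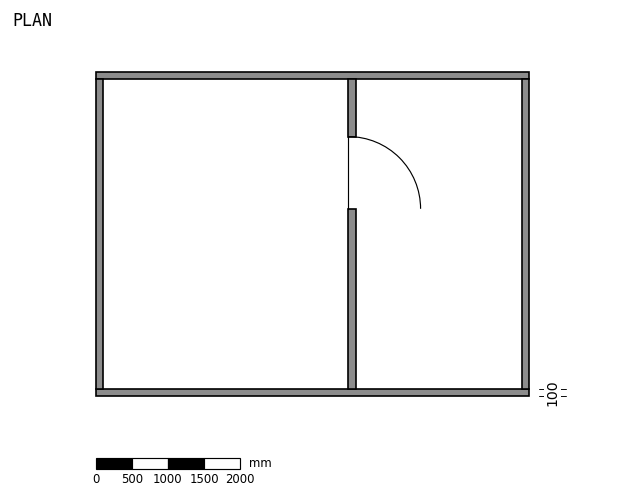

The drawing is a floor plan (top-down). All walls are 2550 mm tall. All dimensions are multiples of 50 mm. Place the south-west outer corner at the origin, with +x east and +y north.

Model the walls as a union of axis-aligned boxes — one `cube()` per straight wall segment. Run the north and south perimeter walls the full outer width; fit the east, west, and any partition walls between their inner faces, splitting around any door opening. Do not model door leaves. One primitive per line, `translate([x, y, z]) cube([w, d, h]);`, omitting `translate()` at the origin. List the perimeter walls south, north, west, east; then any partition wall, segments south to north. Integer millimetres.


cube([6000, 100, 2550]);
translate([0, 4400, 0]) cube([6000, 100, 2550]);
translate([0, 100, 0]) cube([100, 4300, 2550]);
translate([5900, 100, 0]) cube([100, 4300, 2550]);
translate([3500, 100, 0]) cube([100, 2500, 2550]);
translate([3500, 3600, 0]) cube([100, 800, 2550]);


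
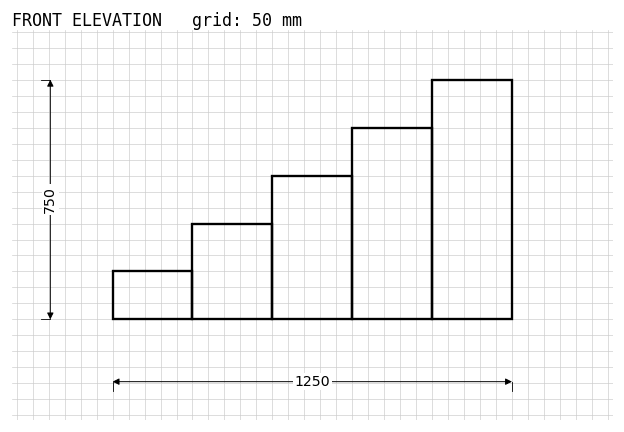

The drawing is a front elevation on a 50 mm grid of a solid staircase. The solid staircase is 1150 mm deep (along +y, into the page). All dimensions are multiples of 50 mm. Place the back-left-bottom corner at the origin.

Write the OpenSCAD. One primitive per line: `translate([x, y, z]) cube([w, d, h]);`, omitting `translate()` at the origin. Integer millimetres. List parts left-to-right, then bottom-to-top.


cube([250, 1150, 150]);
translate([250, 0, 0]) cube([250, 1150, 300]);
translate([500, 0, 0]) cube([250, 1150, 450]);
translate([750, 0, 0]) cube([250, 1150, 600]);
translate([1000, 0, 0]) cube([250, 1150, 750]);


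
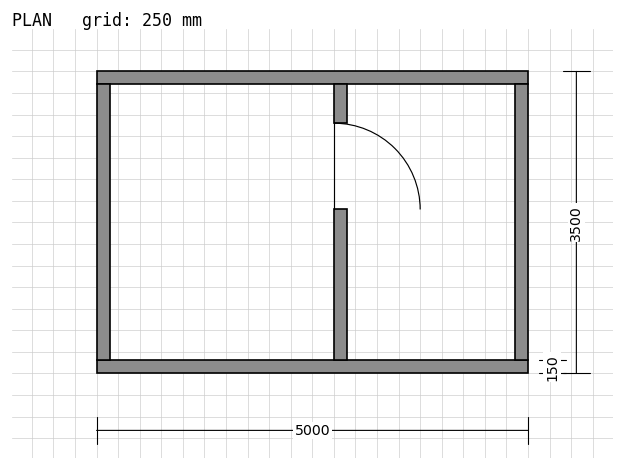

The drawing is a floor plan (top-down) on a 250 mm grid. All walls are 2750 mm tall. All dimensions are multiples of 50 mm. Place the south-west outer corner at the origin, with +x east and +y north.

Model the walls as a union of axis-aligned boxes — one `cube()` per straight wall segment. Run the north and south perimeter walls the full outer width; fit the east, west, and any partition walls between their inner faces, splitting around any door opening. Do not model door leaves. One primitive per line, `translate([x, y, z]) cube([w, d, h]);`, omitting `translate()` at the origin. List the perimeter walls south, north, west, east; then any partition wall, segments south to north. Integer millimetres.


cube([5000, 150, 2750]);
translate([0, 3350, 0]) cube([5000, 150, 2750]);
translate([0, 150, 0]) cube([150, 3200, 2750]);
translate([4850, 150, 0]) cube([150, 3200, 2750]);
translate([2750, 150, 0]) cube([150, 1750, 2750]);
translate([2750, 2900, 0]) cube([150, 450, 2750]);


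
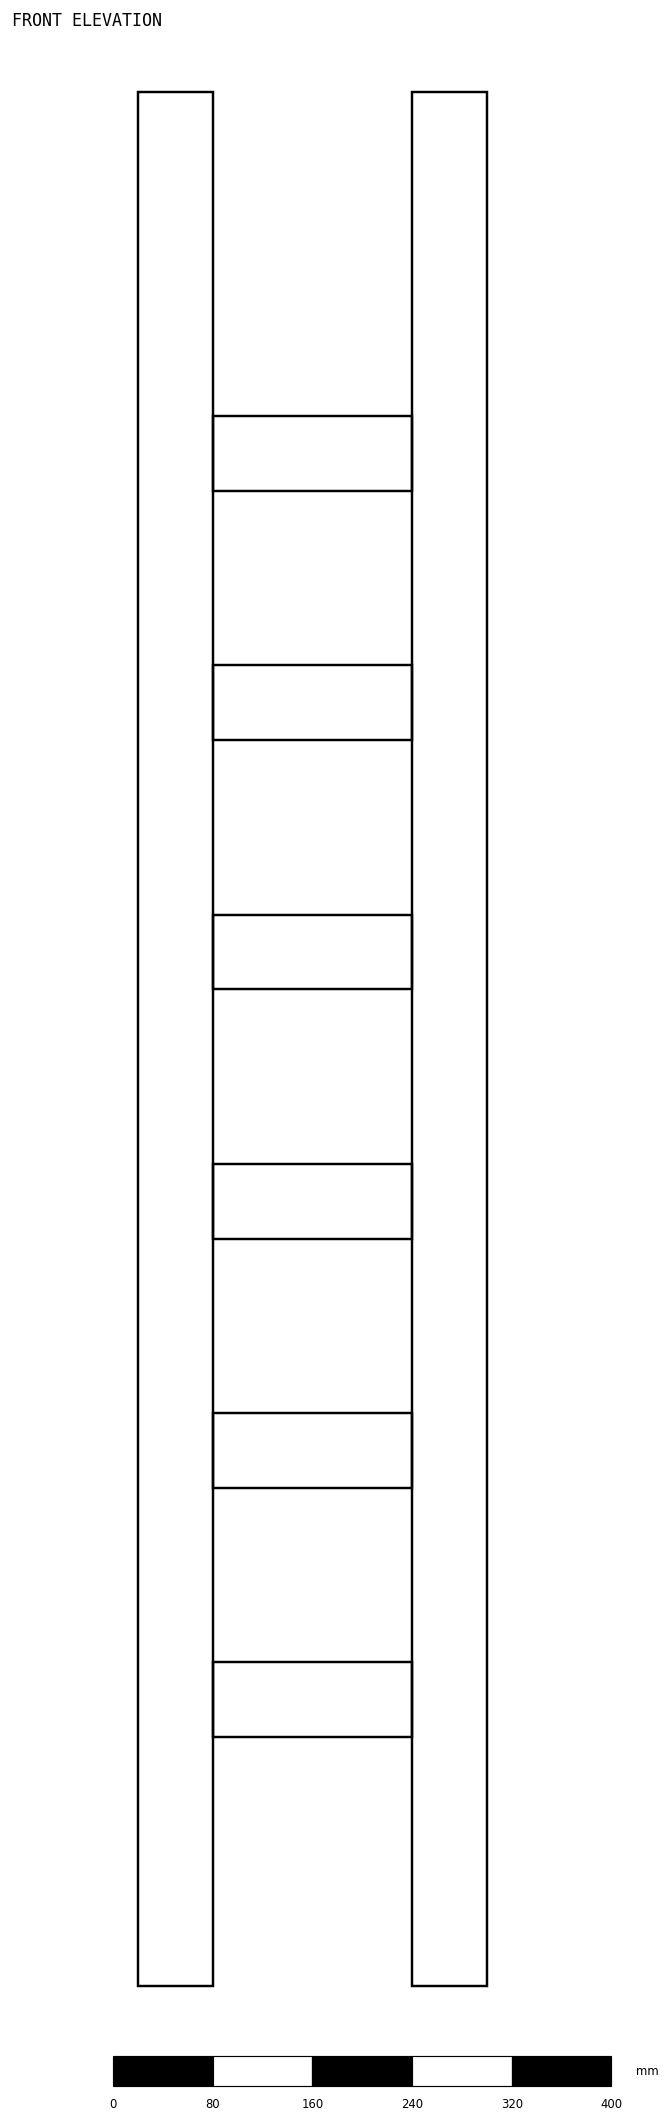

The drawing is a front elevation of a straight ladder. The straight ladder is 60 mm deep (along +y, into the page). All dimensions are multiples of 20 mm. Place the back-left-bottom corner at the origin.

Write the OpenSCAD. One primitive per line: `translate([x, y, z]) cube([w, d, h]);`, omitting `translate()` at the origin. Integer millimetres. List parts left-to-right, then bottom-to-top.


cube([60, 60, 1520]);
translate([60, 0, 200]) cube([160, 60, 60]);
translate([60, 0, 400]) cube([160, 60, 60]);
translate([60, 0, 600]) cube([160, 60, 60]);
translate([60, 0, 800]) cube([160, 60, 60]);
translate([60, 0, 1000]) cube([160, 60, 60]);
translate([60, 0, 1200]) cube([160, 60, 60]);
translate([220, 0, 0]) cube([60, 60, 1520]);
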